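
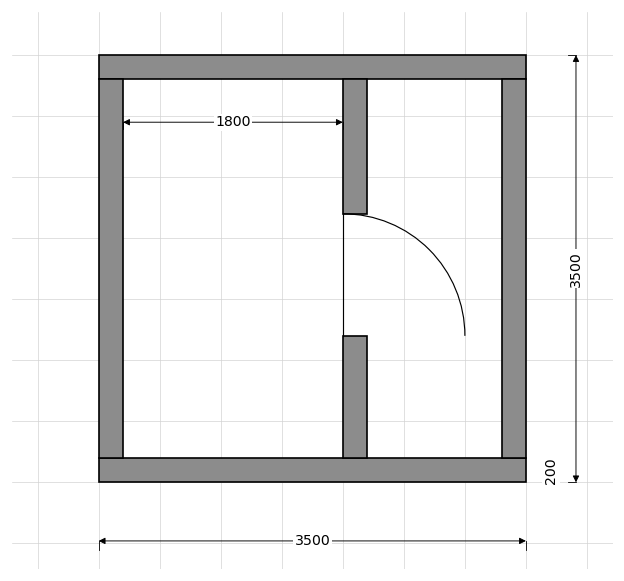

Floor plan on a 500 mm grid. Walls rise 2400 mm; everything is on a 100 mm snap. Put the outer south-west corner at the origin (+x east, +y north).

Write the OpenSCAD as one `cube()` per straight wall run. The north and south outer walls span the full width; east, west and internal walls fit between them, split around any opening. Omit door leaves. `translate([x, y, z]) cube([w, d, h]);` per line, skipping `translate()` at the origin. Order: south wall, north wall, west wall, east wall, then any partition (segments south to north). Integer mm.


cube([3500, 200, 2400]);
translate([0, 3300, 0]) cube([3500, 200, 2400]);
translate([0, 200, 0]) cube([200, 3100, 2400]);
translate([3300, 200, 0]) cube([200, 3100, 2400]);
translate([2000, 200, 0]) cube([200, 1000, 2400]);
translate([2000, 2200, 0]) cube([200, 1100, 2400]);


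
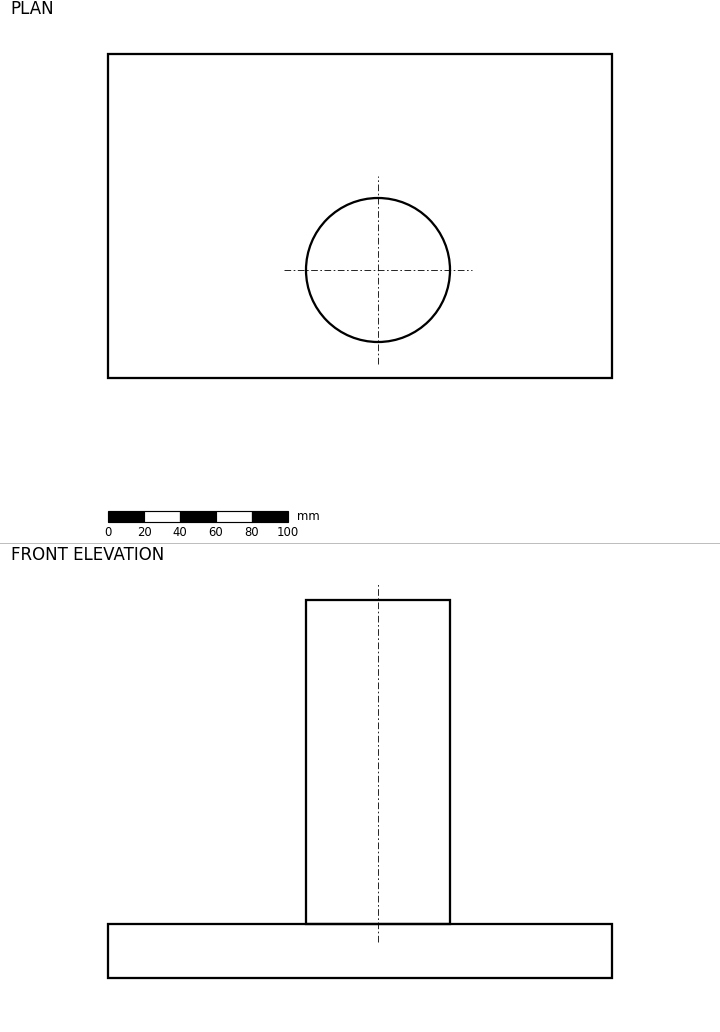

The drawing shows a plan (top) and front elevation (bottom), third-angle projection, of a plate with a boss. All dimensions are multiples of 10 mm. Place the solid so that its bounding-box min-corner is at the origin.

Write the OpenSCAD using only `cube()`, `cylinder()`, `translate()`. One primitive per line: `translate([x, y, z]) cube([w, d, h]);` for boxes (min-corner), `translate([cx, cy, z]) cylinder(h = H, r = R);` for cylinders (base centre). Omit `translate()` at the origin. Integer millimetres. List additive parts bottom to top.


cube([280, 180, 30]);
translate([150, 60, 30]) cylinder(h = 180, r = 40);


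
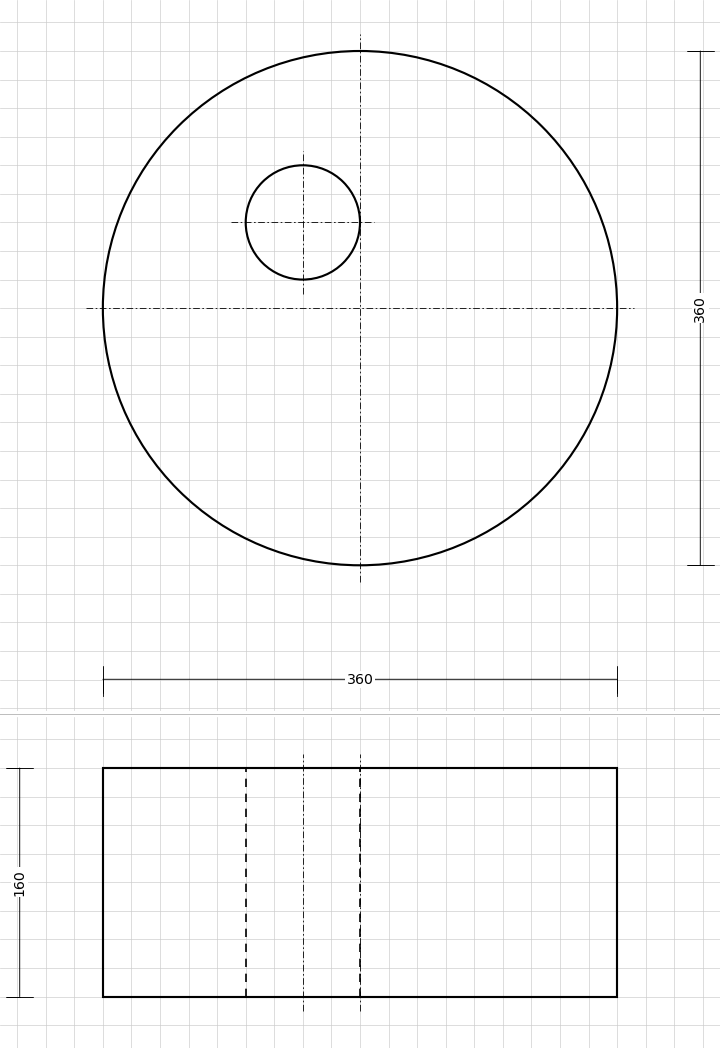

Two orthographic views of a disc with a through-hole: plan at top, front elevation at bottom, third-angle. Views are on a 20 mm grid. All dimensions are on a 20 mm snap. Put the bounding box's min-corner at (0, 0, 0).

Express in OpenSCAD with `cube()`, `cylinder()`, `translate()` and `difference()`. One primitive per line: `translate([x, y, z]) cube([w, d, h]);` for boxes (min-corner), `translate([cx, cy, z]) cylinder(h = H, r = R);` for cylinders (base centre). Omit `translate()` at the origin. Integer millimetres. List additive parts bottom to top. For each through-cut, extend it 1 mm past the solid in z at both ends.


difference() {
  translate([180, 180, 0]) cylinder(h = 160, r = 180);
  translate([140, 240, -1]) cylinder(h = 162, r = 40);
}


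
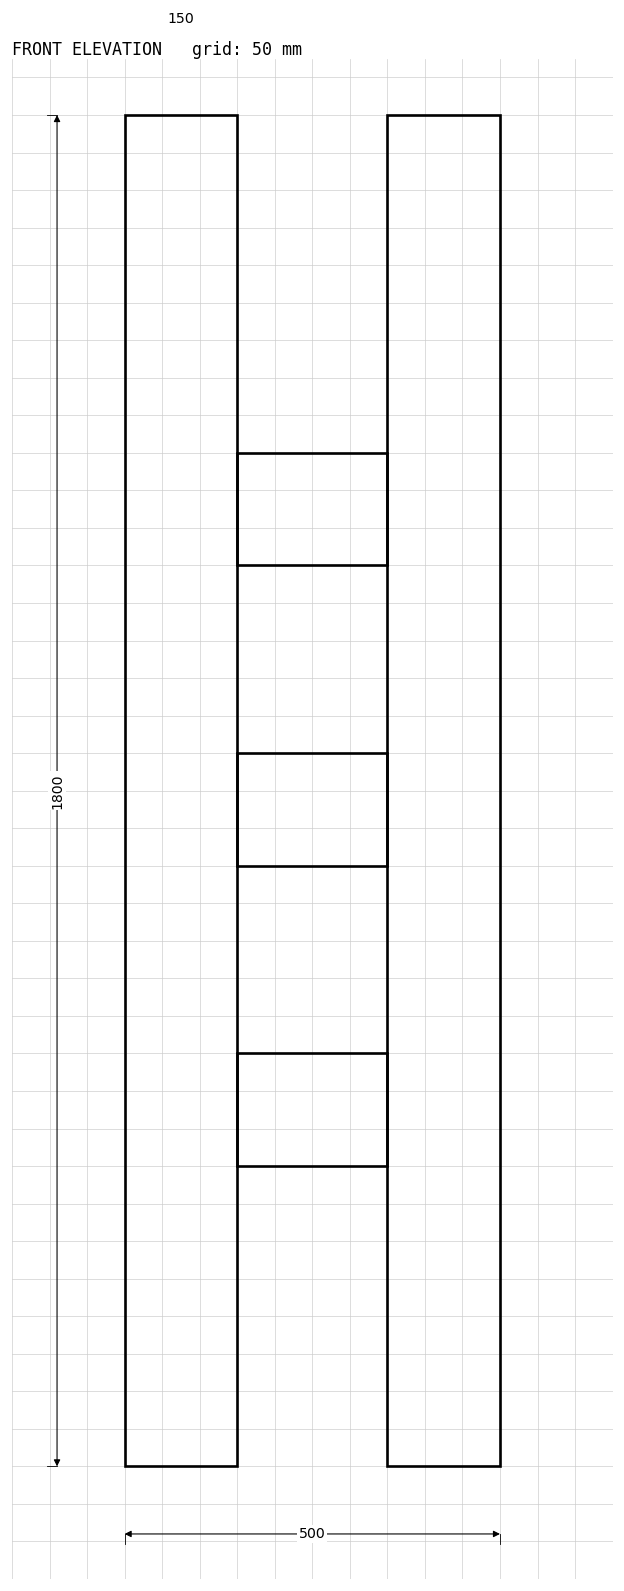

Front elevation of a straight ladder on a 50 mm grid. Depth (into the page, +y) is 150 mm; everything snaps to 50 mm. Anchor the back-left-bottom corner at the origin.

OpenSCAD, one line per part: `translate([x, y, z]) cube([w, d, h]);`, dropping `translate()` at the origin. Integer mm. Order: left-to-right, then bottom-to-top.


cube([150, 150, 1800]);
translate([150, 0, 400]) cube([200, 150, 150]);
translate([150, 0, 800]) cube([200, 150, 150]);
translate([150, 0, 1200]) cube([200, 150, 150]);
translate([350, 0, 0]) cube([150, 150, 1800]);


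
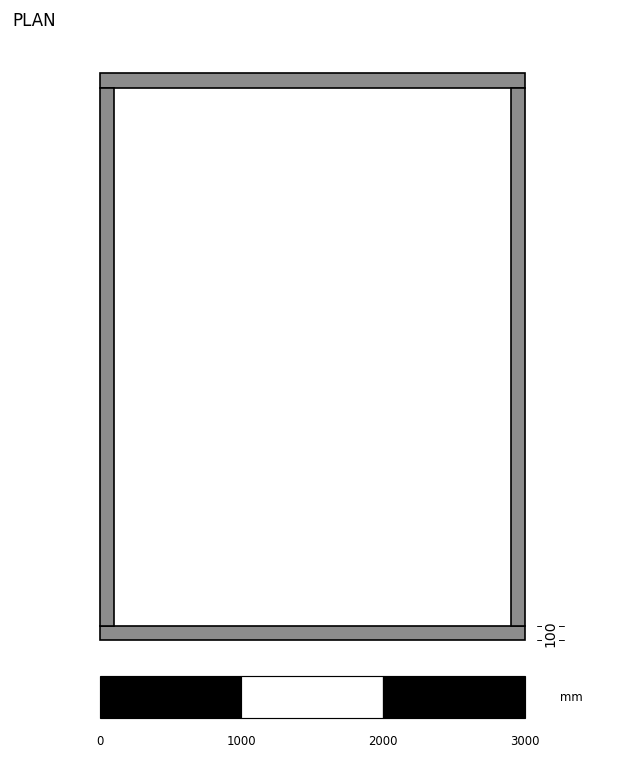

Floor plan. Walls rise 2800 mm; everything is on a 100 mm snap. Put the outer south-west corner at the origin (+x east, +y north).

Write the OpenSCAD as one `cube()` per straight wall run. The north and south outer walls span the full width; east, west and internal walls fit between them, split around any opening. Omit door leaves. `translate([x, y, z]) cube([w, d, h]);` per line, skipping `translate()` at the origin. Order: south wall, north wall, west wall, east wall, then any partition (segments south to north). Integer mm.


cube([3000, 100, 2800]);
translate([0, 3900, 0]) cube([3000, 100, 2800]);
translate([0, 100, 0]) cube([100, 3800, 2800]);
translate([2900, 100, 0]) cube([100, 3800, 2800]);


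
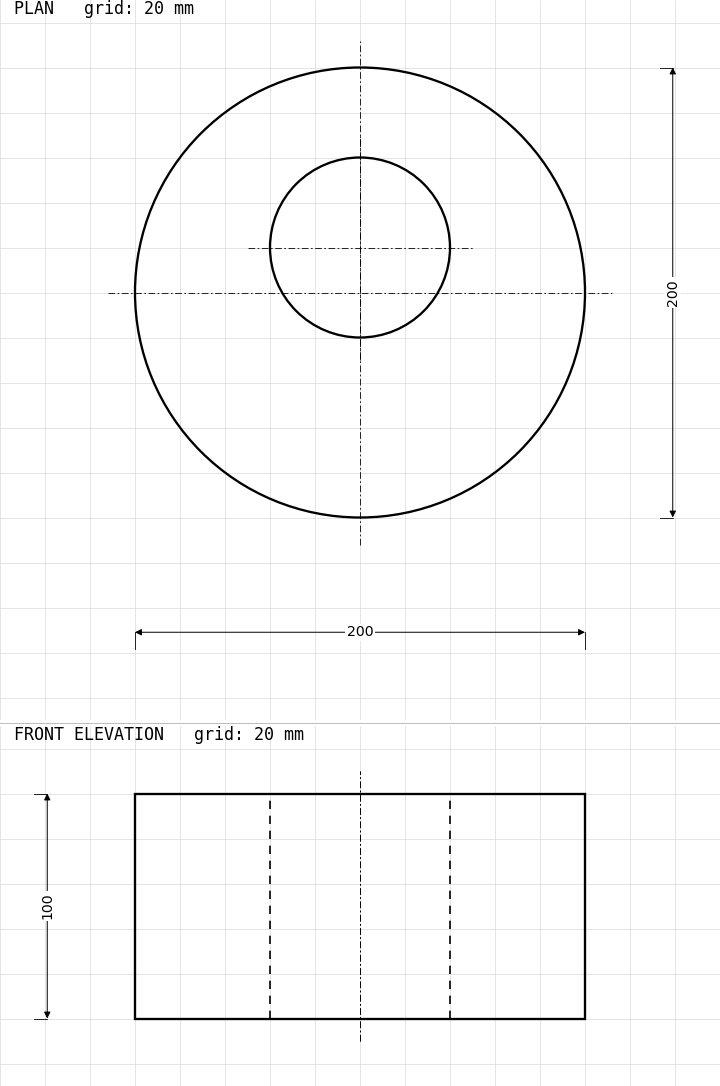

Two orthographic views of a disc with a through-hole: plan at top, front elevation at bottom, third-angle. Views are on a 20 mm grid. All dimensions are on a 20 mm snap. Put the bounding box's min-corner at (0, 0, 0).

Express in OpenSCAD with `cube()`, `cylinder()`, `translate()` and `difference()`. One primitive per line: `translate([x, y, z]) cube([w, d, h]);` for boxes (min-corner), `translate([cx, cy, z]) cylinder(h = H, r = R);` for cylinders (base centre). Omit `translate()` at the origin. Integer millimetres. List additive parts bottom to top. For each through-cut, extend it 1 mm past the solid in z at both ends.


difference() {
  translate([100, 100, 0]) cylinder(h = 100, r = 100);
  translate([100, 120, -1]) cylinder(h = 102, r = 40);
}


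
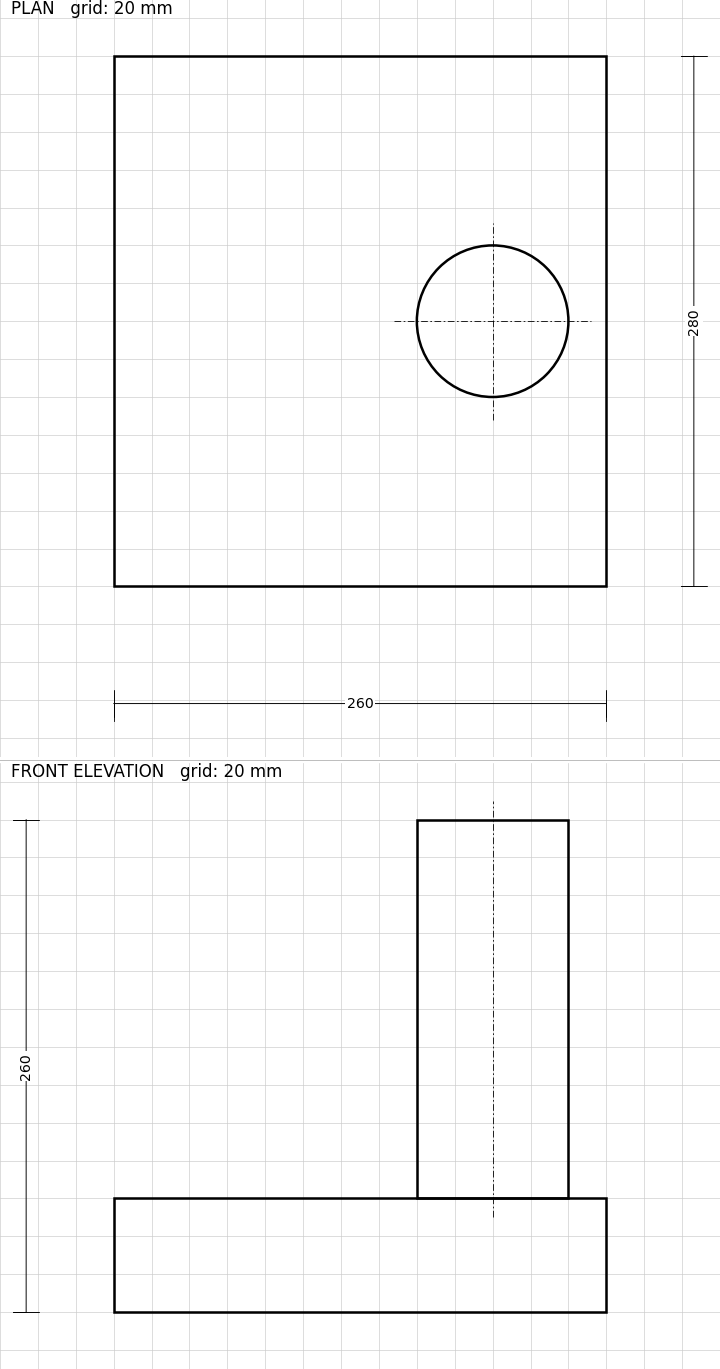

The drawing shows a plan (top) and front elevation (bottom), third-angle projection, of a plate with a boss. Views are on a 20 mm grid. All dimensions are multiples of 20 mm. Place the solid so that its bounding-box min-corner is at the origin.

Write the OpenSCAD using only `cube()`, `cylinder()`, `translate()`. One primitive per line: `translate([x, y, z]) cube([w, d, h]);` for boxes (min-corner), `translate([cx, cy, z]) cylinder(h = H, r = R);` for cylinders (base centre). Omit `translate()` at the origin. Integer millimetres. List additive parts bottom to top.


cube([260, 280, 60]);
translate([200, 140, 60]) cylinder(h = 200, r = 40);


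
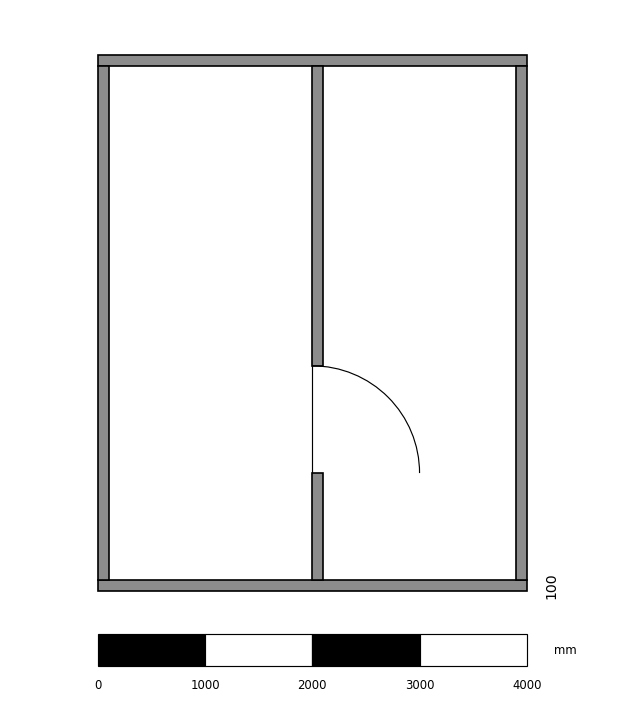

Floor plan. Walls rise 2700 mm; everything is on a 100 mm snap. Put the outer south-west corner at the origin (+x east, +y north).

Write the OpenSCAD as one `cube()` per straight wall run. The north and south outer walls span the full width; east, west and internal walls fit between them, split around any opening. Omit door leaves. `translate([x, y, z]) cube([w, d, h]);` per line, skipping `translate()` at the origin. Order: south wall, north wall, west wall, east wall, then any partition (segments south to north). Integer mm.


cube([4000, 100, 2700]);
translate([0, 4900, 0]) cube([4000, 100, 2700]);
translate([0, 100, 0]) cube([100, 4800, 2700]);
translate([3900, 100, 0]) cube([100, 4800, 2700]);
translate([2000, 100, 0]) cube([100, 1000, 2700]);
translate([2000, 2100, 0]) cube([100, 2800, 2700]);


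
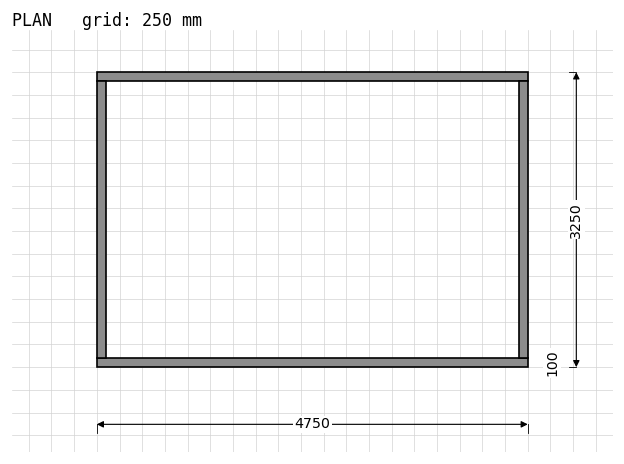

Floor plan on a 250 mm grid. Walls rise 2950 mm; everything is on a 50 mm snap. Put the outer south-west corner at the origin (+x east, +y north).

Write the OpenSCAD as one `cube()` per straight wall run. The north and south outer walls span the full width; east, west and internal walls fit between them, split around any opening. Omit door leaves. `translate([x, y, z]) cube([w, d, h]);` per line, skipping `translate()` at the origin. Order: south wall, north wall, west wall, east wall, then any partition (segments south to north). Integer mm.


cube([4750, 100, 2950]);
translate([0, 3150, 0]) cube([4750, 100, 2950]);
translate([0, 100, 0]) cube([100, 3050, 2950]);
translate([4650, 100, 0]) cube([100, 3050, 2950]);


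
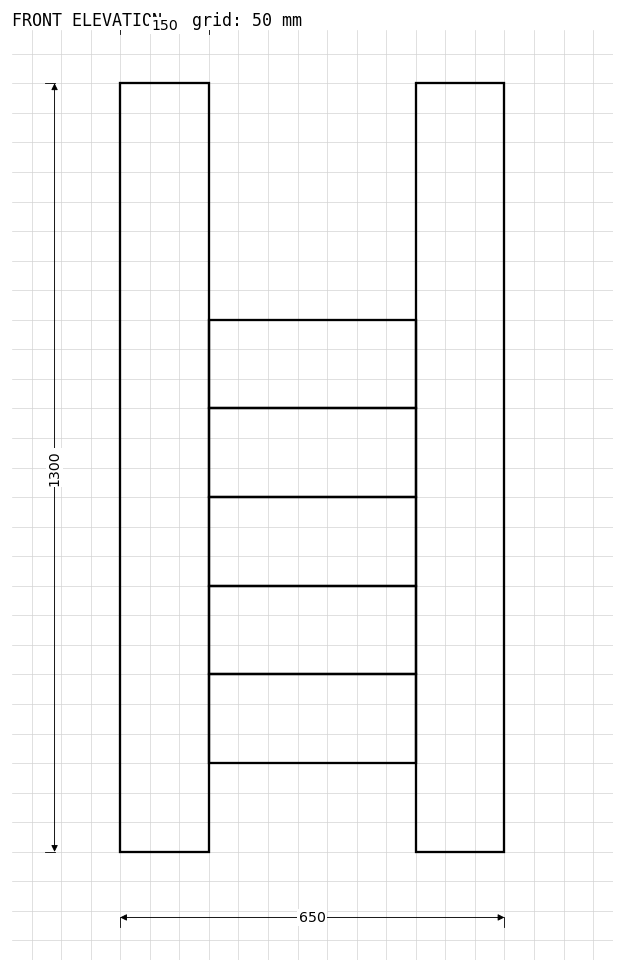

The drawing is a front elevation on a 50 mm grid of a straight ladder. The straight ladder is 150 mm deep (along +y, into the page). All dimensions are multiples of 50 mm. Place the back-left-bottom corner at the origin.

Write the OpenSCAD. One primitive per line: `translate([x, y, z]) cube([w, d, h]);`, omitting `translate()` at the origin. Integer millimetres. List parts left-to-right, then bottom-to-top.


cube([150, 150, 1300]);
translate([150, 0, 150]) cube([350, 150, 150]);
translate([150, 0, 300]) cube([350, 150, 150]);
translate([150, 0, 450]) cube([350, 150, 150]);
translate([150, 0, 600]) cube([350, 150, 150]);
translate([150, 0, 750]) cube([350, 150, 150]);
translate([500, 0, 0]) cube([150, 150, 1300]);


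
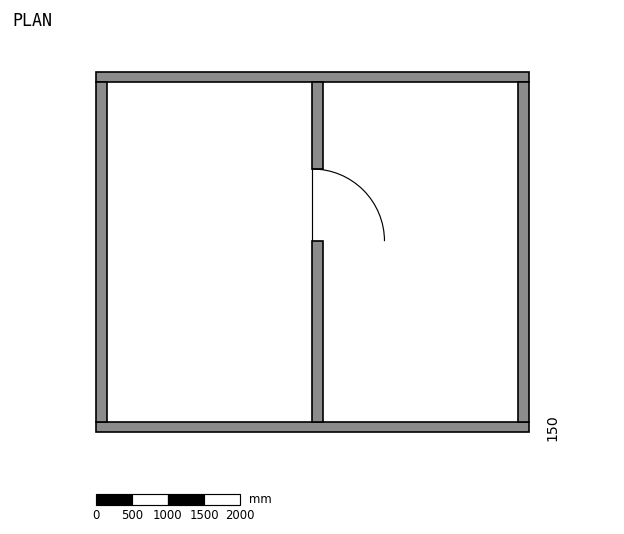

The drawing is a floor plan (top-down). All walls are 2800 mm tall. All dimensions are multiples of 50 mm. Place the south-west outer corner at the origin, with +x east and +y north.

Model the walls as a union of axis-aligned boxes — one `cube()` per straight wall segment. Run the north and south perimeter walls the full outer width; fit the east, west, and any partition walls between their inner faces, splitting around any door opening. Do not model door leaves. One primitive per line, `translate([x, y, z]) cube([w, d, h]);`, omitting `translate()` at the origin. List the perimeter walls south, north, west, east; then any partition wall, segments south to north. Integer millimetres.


cube([6000, 150, 2800]);
translate([0, 4850, 0]) cube([6000, 150, 2800]);
translate([0, 150, 0]) cube([150, 4700, 2800]);
translate([5850, 150, 0]) cube([150, 4700, 2800]);
translate([3000, 150, 0]) cube([150, 2500, 2800]);
translate([3000, 3650, 0]) cube([150, 1200, 2800]);


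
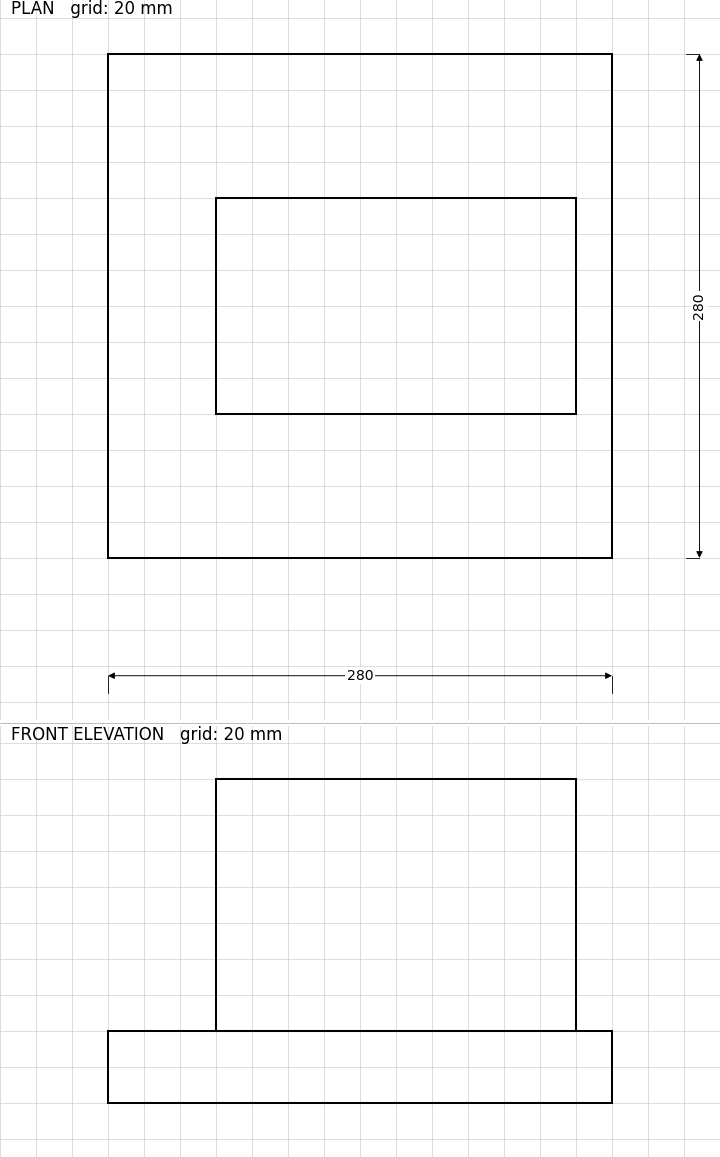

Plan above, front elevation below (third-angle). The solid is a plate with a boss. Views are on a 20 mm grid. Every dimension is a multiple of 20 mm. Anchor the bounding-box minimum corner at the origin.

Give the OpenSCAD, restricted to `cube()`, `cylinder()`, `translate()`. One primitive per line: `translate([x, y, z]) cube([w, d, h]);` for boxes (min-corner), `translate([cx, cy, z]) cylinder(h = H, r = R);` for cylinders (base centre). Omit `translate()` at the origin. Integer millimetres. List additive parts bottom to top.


cube([280, 280, 40]);
translate([60, 80, 40]) cube([200, 120, 140]);


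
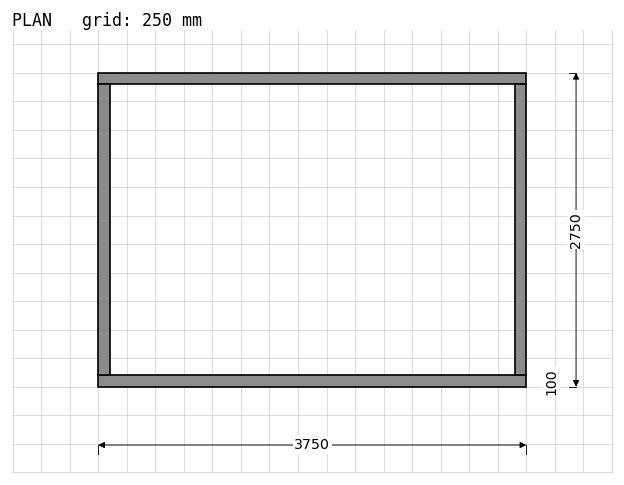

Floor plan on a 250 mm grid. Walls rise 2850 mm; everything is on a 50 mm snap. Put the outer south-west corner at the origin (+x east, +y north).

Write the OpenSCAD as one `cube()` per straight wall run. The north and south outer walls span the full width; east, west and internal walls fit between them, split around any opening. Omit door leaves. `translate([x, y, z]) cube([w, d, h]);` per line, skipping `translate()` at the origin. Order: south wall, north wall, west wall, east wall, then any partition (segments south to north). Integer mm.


cube([3750, 100, 2850]);
translate([0, 2650, 0]) cube([3750, 100, 2850]);
translate([0, 100, 0]) cube([100, 2550, 2850]);
translate([3650, 100, 0]) cube([100, 2550, 2850]);


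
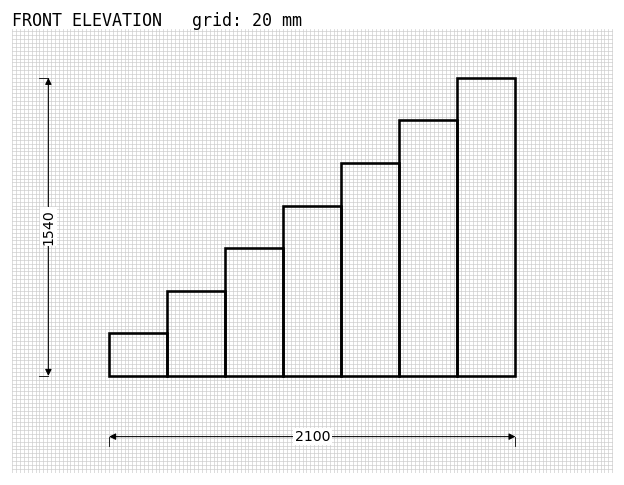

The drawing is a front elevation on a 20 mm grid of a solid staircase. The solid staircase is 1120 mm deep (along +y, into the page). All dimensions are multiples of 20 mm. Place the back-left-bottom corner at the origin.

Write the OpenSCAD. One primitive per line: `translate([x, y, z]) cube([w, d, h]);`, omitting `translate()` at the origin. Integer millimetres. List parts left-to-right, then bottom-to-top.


cube([300, 1120, 220]);
translate([300, 0, 0]) cube([300, 1120, 440]);
translate([600, 0, 0]) cube([300, 1120, 660]);
translate([900, 0, 0]) cube([300, 1120, 880]);
translate([1200, 0, 0]) cube([300, 1120, 1100]);
translate([1500, 0, 0]) cube([300, 1120, 1320]);
translate([1800, 0, 0]) cube([300, 1120, 1540]);


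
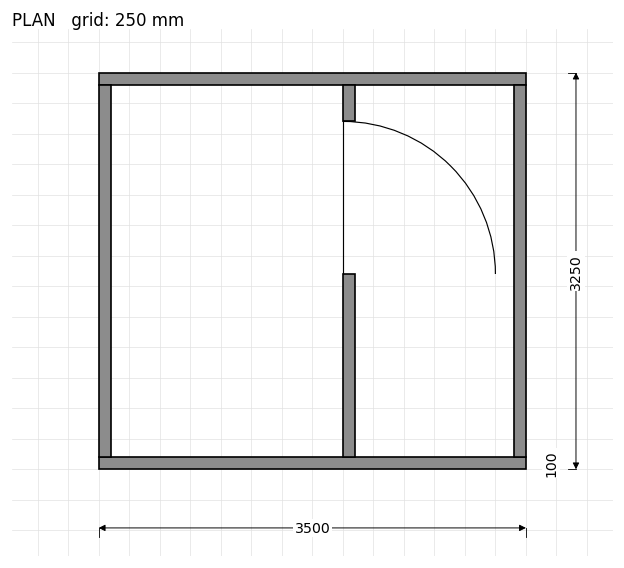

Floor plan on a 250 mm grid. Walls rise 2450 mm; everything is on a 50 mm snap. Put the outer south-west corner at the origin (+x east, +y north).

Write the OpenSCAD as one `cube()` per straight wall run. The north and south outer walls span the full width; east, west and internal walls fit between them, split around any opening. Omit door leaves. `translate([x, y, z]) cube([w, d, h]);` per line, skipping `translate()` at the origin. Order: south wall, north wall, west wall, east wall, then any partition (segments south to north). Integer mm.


cube([3500, 100, 2450]);
translate([0, 3150, 0]) cube([3500, 100, 2450]);
translate([0, 100, 0]) cube([100, 3050, 2450]);
translate([3400, 100, 0]) cube([100, 3050, 2450]);
translate([2000, 100, 0]) cube([100, 1500, 2450]);
translate([2000, 2850, 0]) cube([100, 300, 2450]);


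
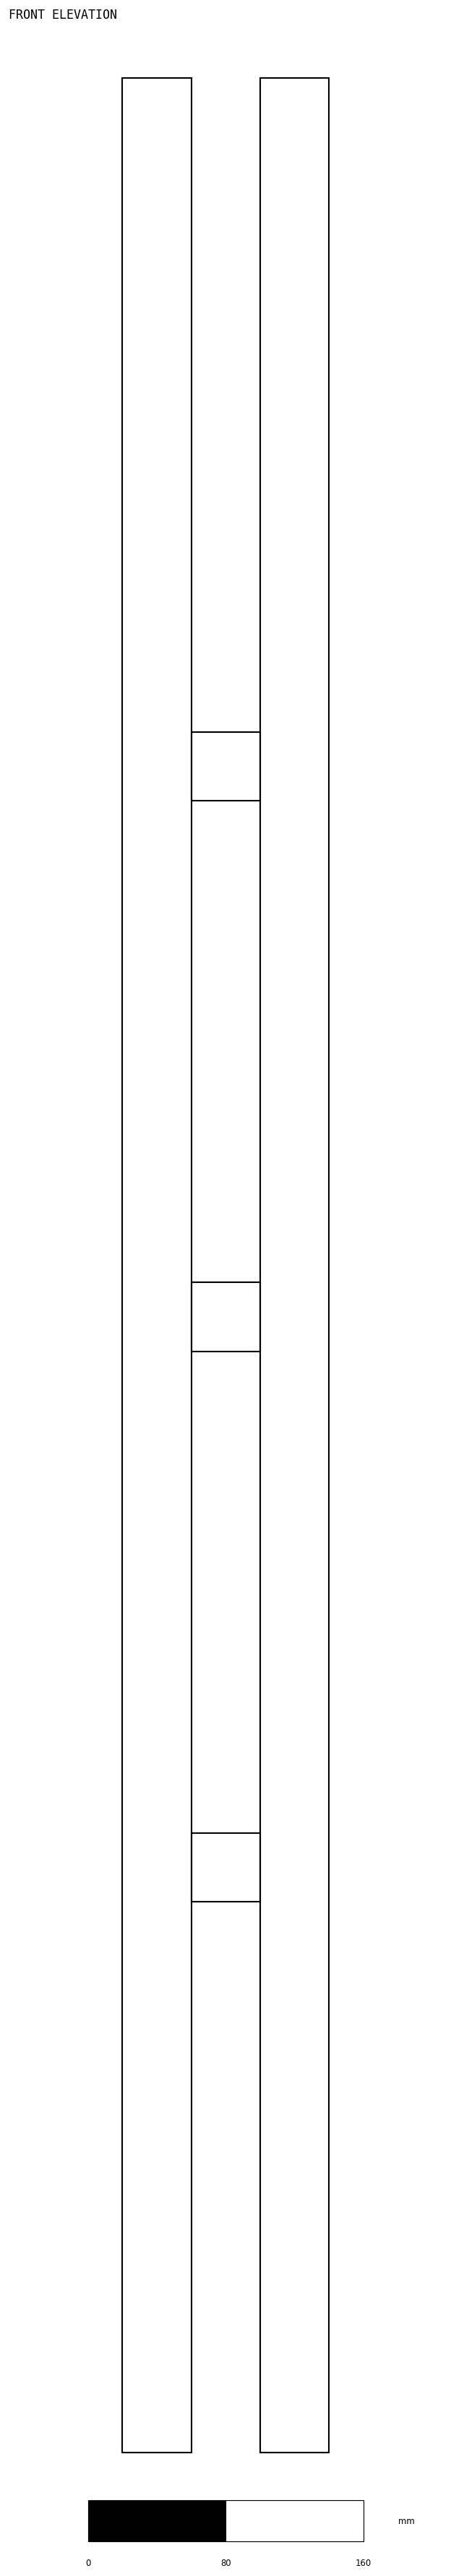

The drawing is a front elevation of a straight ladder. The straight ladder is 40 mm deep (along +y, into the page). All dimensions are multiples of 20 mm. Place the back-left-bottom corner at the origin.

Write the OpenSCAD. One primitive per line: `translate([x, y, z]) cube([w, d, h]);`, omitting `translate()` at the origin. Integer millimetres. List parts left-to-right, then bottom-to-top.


cube([40, 40, 1380]);
translate([40, 0, 320]) cube([40, 40, 40]);
translate([40, 0, 640]) cube([40, 40, 40]);
translate([40, 0, 960]) cube([40, 40, 40]);
translate([80, 0, 0]) cube([40, 40, 1380]);


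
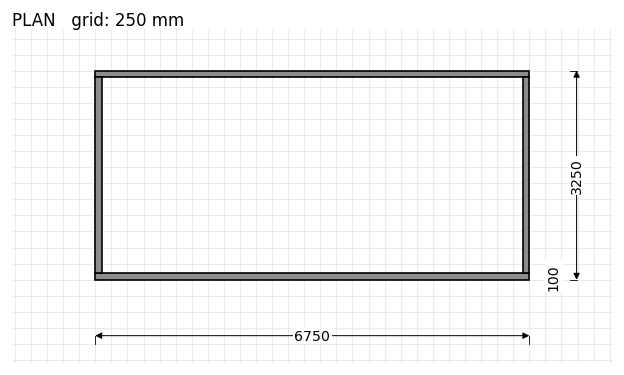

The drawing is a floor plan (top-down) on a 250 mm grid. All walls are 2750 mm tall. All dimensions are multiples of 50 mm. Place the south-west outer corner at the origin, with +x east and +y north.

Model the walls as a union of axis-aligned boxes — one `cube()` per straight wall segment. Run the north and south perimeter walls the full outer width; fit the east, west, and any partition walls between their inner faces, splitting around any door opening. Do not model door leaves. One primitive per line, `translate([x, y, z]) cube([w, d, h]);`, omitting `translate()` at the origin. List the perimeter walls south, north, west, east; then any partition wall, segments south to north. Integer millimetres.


cube([6750, 100, 2750]);
translate([0, 3150, 0]) cube([6750, 100, 2750]);
translate([0, 100, 0]) cube([100, 3050, 2750]);
translate([6650, 100, 0]) cube([100, 3050, 2750]);


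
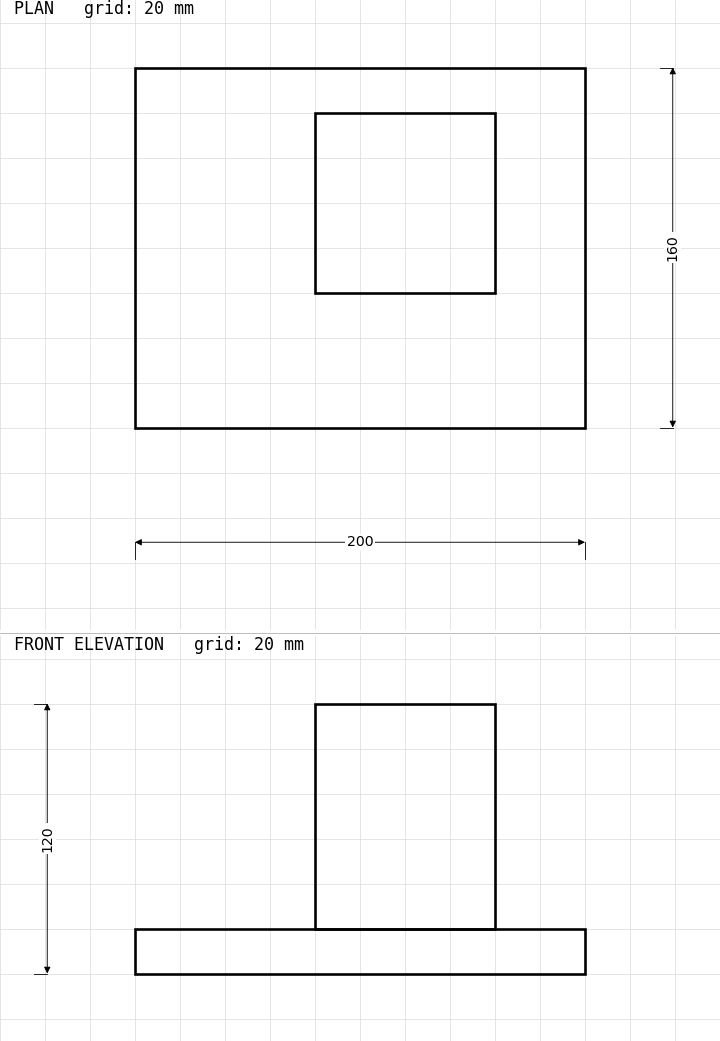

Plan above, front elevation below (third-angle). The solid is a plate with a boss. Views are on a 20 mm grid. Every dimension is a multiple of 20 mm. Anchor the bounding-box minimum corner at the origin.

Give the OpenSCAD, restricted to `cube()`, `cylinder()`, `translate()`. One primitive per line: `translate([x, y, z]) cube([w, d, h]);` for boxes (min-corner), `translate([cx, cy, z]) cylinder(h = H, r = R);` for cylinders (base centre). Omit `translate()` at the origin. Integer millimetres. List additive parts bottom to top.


cube([200, 160, 20]);
translate([80, 60, 20]) cube([80, 80, 100]);


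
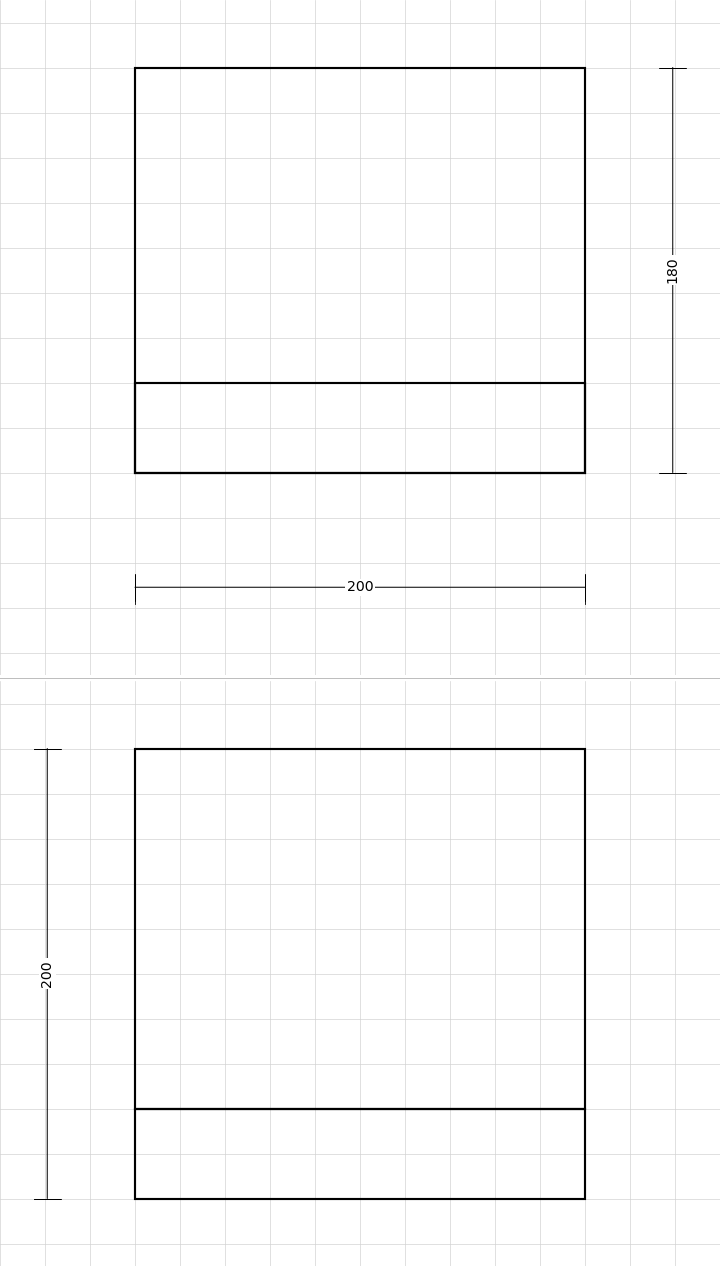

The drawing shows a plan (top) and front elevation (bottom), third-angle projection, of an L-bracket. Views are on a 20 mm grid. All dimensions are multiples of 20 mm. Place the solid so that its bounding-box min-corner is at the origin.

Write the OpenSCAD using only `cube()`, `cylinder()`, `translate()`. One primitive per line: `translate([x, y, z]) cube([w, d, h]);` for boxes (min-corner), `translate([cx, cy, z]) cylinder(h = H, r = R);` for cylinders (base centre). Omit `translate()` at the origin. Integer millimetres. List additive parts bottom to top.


cube([200, 180, 40]);
translate([0, 0, 40]) cube([200, 40, 160]);


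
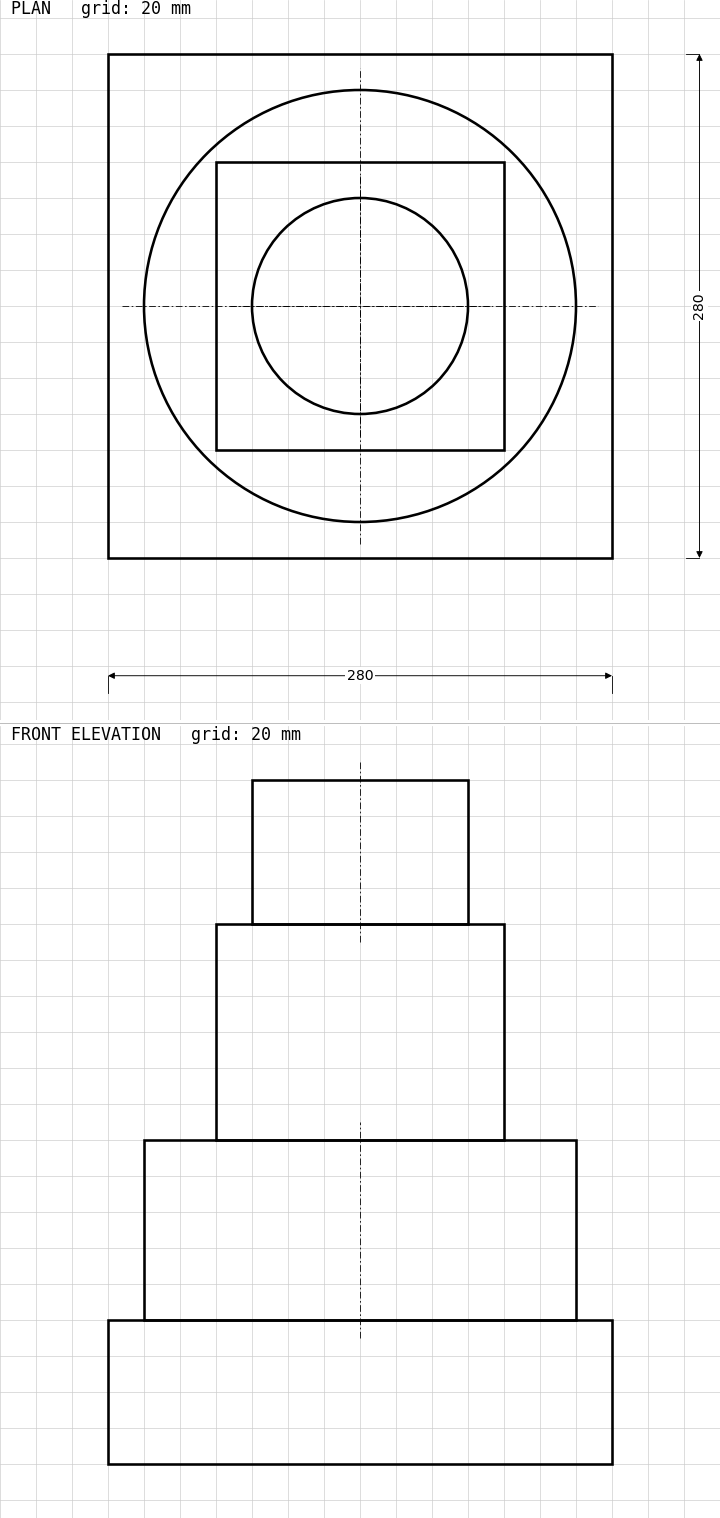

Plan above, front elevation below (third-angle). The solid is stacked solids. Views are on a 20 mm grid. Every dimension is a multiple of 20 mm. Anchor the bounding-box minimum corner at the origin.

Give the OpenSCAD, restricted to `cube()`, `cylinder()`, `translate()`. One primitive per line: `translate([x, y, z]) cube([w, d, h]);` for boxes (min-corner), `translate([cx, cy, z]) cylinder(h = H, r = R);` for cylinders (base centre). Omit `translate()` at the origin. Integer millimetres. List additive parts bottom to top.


cube([280, 280, 80]);
translate([140, 140, 80]) cylinder(h = 100, r = 120);
translate([60, 60, 180]) cube([160, 160, 120]);
translate([140, 140, 300]) cylinder(h = 80, r = 60);


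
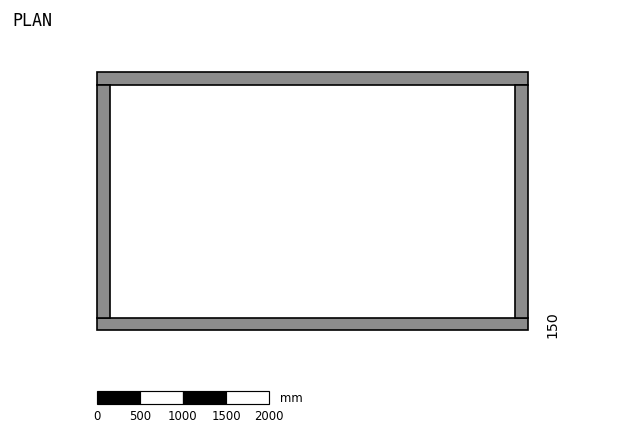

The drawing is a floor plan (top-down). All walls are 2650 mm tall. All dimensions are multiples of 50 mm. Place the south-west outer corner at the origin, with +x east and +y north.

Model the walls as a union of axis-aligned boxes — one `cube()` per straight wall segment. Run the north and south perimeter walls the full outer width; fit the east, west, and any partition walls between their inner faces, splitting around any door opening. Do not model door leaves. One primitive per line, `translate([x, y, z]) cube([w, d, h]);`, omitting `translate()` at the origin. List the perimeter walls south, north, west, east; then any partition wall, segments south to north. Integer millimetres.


cube([5000, 150, 2650]);
translate([0, 2850, 0]) cube([5000, 150, 2650]);
translate([0, 150, 0]) cube([150, 2700, 2650]);
translate([4850, 150, 0]) cube([150, 2700, 2650]);


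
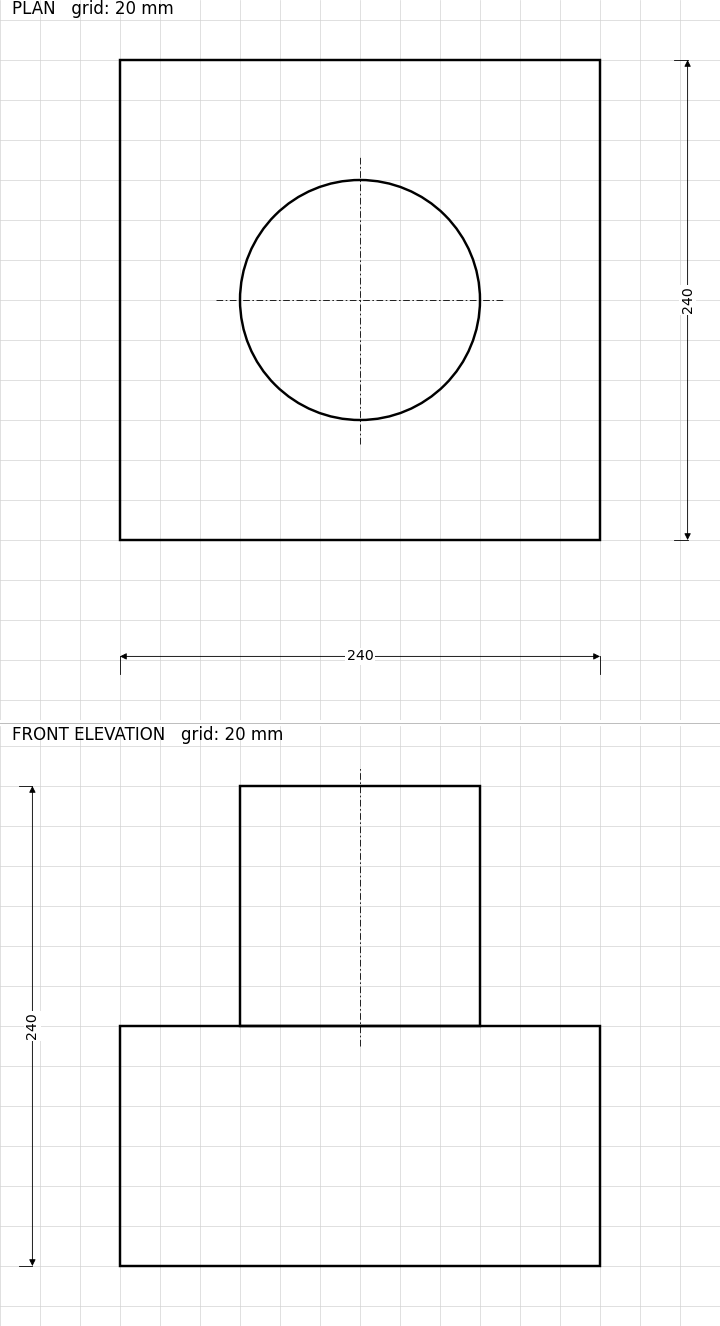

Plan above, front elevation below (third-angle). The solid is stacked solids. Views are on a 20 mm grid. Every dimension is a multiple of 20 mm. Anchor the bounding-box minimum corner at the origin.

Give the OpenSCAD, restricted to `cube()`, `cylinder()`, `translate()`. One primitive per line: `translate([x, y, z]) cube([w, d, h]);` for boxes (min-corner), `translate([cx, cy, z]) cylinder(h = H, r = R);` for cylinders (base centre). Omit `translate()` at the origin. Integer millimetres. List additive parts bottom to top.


cube([240, 240, 120]);
translate([120, 120, 120]) cylinder(h = 120, r = 60);


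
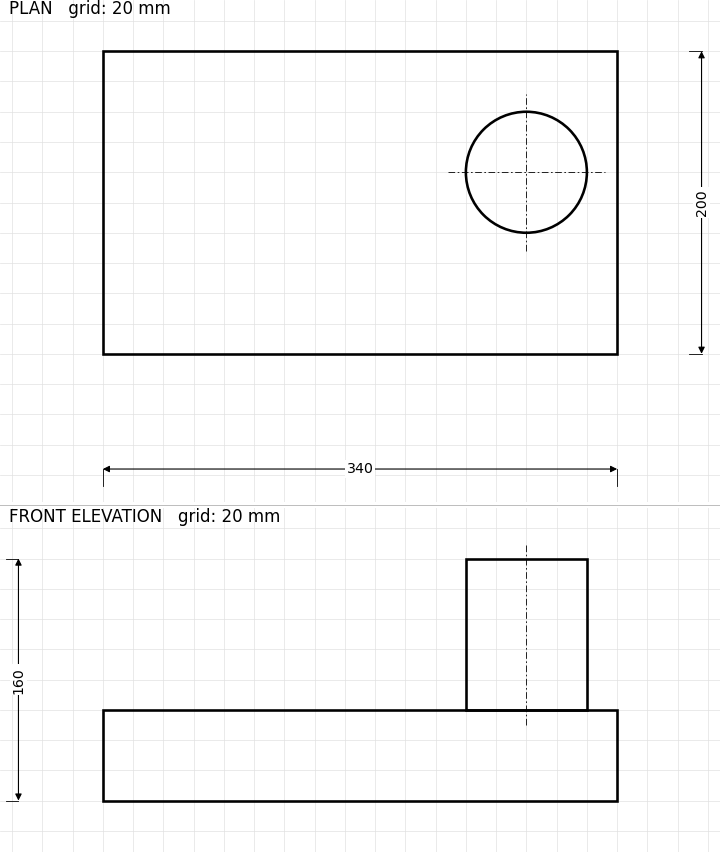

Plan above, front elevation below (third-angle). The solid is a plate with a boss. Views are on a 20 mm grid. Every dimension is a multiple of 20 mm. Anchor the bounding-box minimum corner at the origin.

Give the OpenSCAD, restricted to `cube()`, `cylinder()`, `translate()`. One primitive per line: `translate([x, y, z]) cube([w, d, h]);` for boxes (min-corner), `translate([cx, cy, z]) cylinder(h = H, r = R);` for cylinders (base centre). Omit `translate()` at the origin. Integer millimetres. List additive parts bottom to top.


cube([340, 200, 60]);
translate([280, 120, 60]) cylinder(h = 100, r = 40);


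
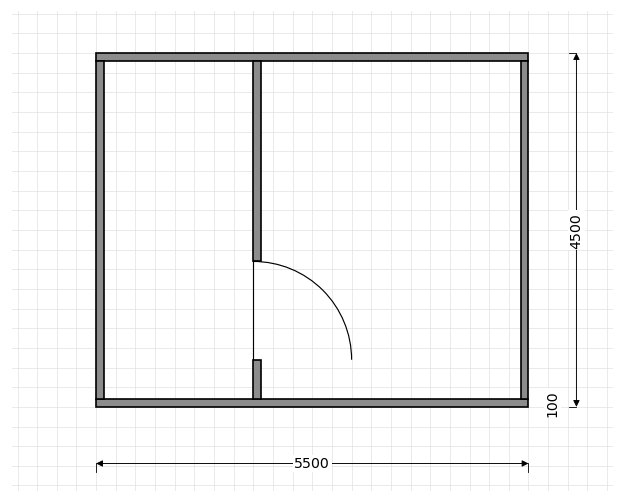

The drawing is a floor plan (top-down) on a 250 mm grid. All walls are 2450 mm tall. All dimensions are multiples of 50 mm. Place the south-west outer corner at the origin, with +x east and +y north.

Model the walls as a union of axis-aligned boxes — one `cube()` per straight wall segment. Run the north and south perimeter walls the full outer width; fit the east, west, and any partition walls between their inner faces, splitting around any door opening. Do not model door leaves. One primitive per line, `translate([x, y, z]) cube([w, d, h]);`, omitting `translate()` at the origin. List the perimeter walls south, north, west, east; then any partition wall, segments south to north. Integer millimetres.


cube([5500, 100, 2450]);
translate([0, 4400, 0]) cube([5500, 100, 2450]);
translate([0, 100, 0]) cube([100, 4300, 2450]);
translate([5400, 100, 0]) cube([100, 4300, 2450]);
translate([2000, 100, 0]) cube([100, 500, 2450]);
translate([2000, 1850, 0]) cube([100, 2550, 2450]);


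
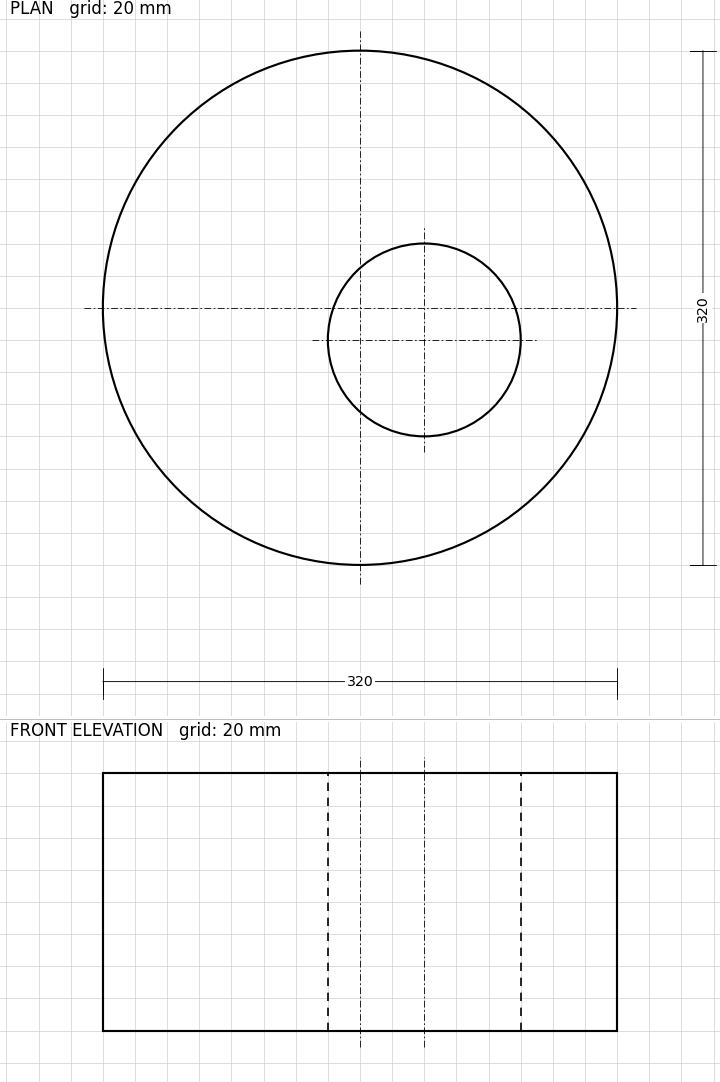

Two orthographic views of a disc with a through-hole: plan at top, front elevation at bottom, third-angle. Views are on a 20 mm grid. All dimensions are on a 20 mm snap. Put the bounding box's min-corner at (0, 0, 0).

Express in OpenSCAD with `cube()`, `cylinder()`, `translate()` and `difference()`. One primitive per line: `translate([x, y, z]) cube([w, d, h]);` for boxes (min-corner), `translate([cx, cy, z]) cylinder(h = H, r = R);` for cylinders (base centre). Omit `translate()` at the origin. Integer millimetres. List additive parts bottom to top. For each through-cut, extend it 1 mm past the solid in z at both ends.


difference() {
  translate([160, 160, 0]) cylinder(h = 160, r = 160);
  translate([200, 140, -1]) cylinder(h = 162, r = 60);
}


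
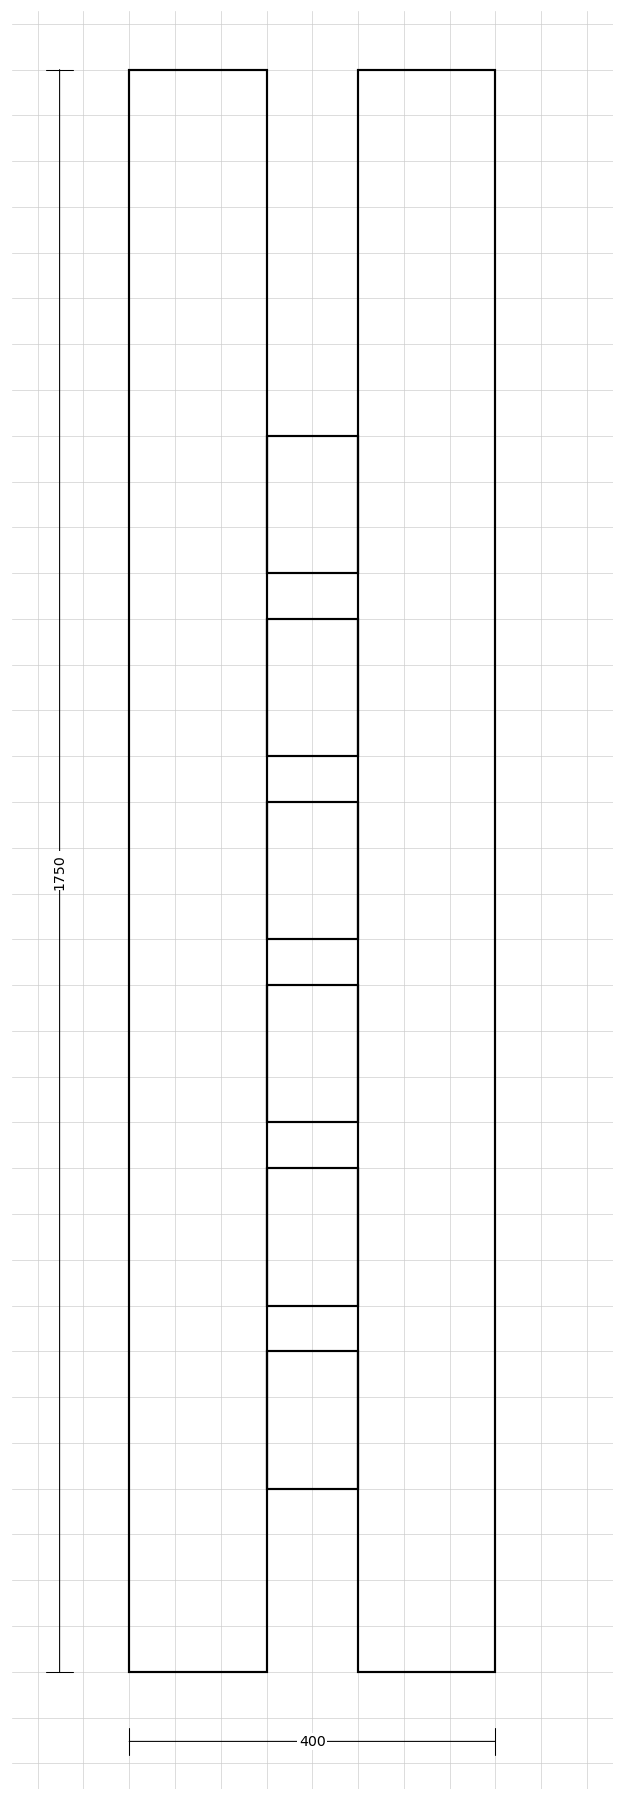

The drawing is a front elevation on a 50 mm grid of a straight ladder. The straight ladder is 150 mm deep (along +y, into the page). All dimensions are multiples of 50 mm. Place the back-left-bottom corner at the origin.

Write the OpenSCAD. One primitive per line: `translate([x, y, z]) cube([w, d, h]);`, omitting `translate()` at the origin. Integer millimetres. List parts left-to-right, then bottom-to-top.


cube([150, 150, 1750]);
translate([150, 0, 200]) cube([100, 150, 150]);
translate([150, 0, 400]) cube([100, 150, 150]);
translate([150, 0, 600]) cube([100, 150, 150]);
translate([150, 0, 800]) cube([100, 150, 150]);
translate([150, 0, 1000]) cube([100, 150, 150]);
translate([150, 0, 1200]) cube([100, 150, 150]);
translate([250, 0, 0]) cube([150, 150, 1750]);


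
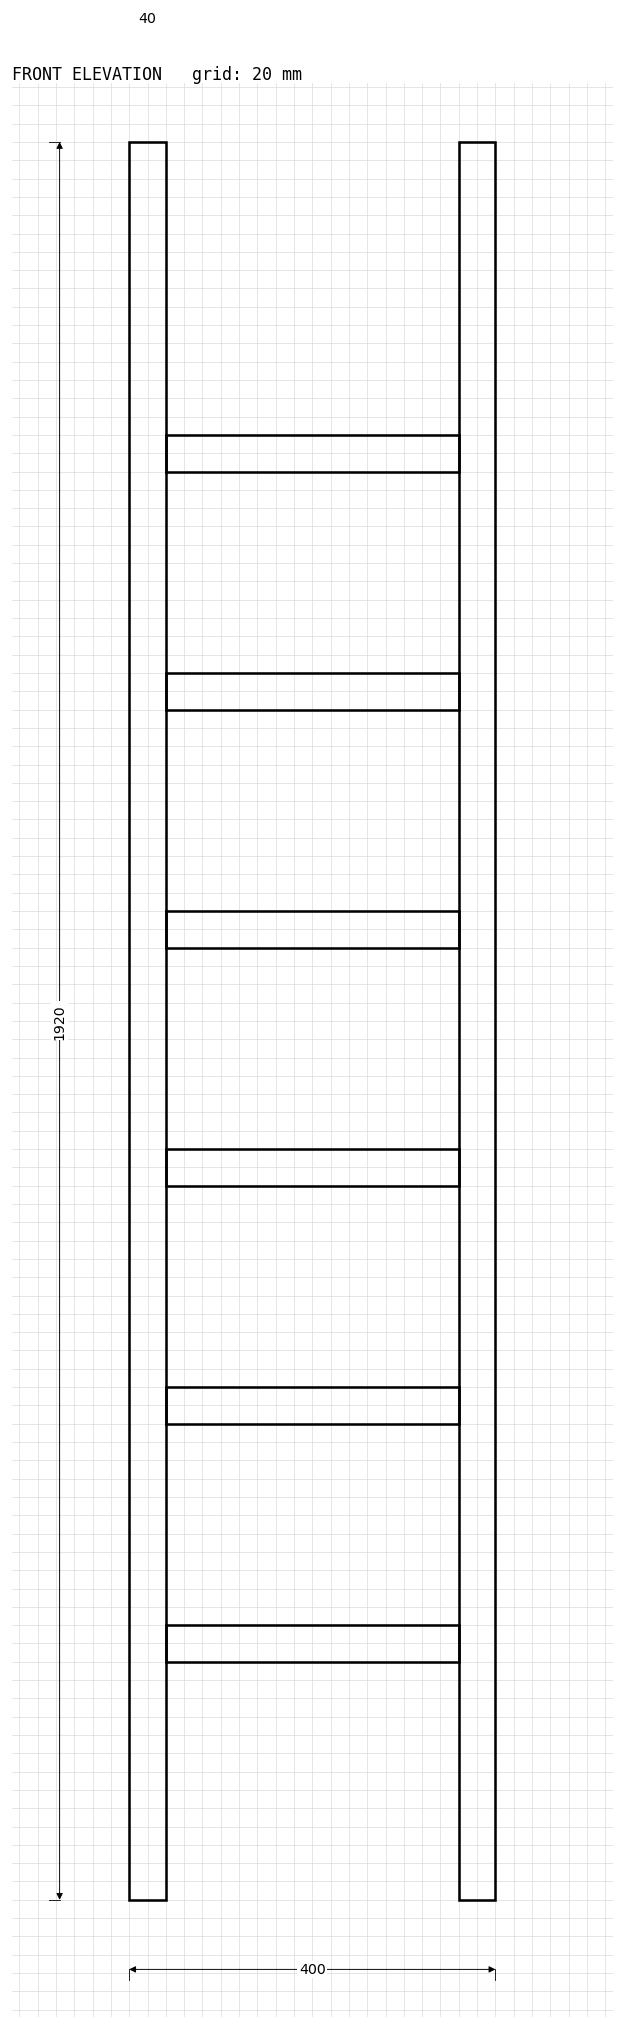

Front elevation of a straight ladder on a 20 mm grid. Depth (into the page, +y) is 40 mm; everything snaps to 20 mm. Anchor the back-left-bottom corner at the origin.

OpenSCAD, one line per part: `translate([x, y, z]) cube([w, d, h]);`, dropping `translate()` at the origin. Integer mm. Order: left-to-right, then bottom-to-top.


cube([40, 40, 1920]);
translate([40, 0, 260]) cube([320, 40, 40]);
translate([40, 0, 520]) cube([320, 40, 40]);
translate([40, 0, 780]) cube([320, 40, 40]);
translate([40, 0, 1040]) cube([320, 40, 40]);
translate([40, 0, 1300]) cube([320, 40, 40]);
translate([40, 0, 1560]) cube([320, 40, 40]);
translate([360, 0, 0]) cube([40, 40, 1920]);


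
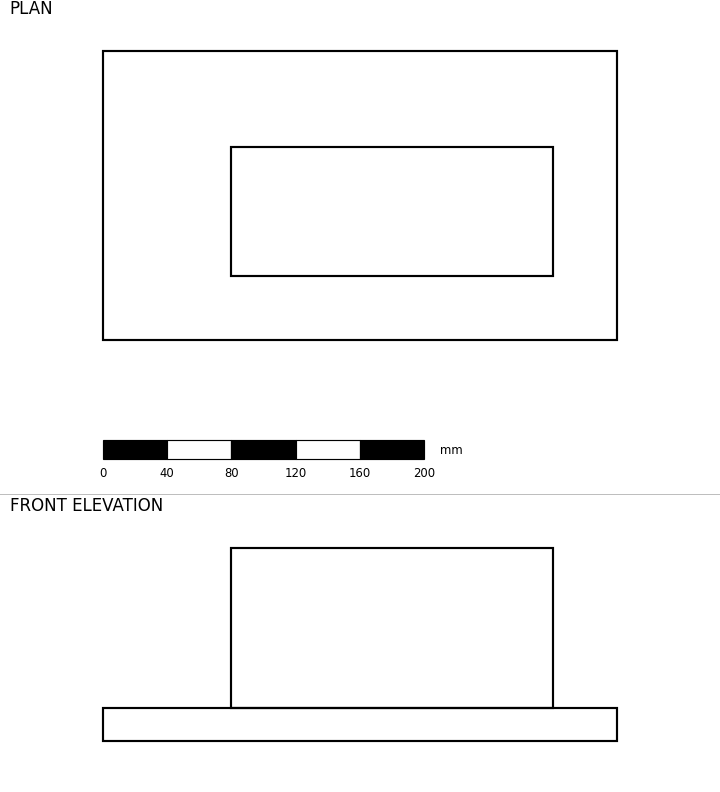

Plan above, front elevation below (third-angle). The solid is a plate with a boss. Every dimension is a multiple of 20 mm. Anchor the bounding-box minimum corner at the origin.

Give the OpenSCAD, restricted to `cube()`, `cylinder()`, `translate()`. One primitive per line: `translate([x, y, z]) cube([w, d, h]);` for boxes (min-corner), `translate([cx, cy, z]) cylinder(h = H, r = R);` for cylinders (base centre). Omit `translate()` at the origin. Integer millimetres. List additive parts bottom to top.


cube([320, 180, 20]);
translate([80, 40, 20]) cube([200, 80, 100]);


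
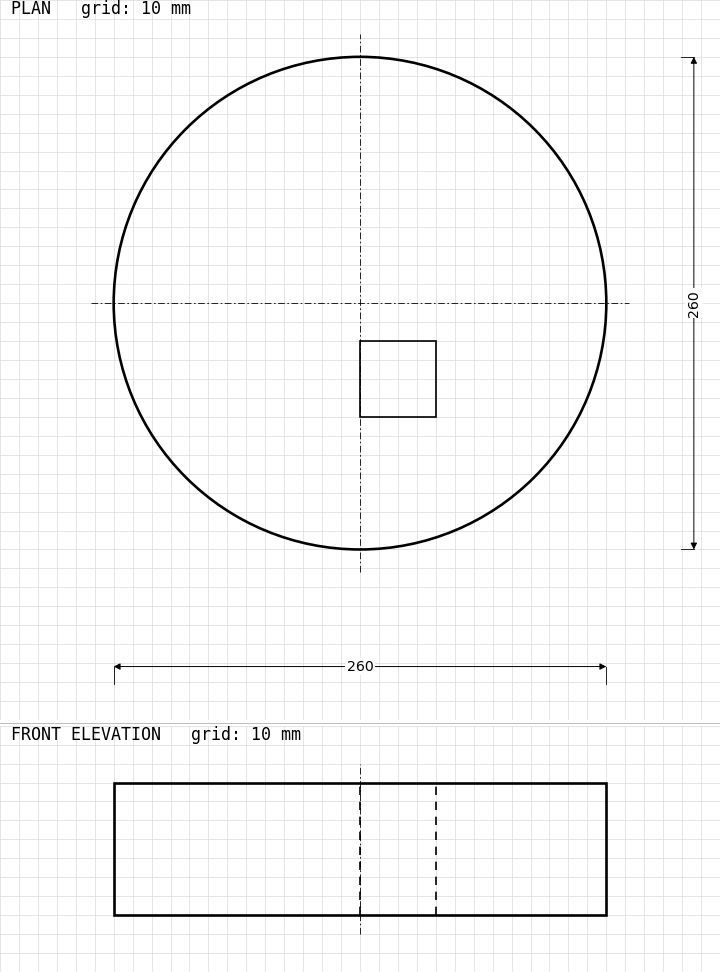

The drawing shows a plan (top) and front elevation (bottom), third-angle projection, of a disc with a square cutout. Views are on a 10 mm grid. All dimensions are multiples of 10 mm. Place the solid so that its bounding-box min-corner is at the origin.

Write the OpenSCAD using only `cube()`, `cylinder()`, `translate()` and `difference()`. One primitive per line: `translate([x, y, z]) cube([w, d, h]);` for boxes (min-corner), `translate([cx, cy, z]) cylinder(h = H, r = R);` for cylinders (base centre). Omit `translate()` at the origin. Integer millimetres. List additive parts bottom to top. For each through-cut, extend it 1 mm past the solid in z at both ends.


difference() {
  translate([130, 130, 0]) cylinder(h = 70, r = 130);
  translate([130, 70, -1]) cube([40, 40, 72]);
}


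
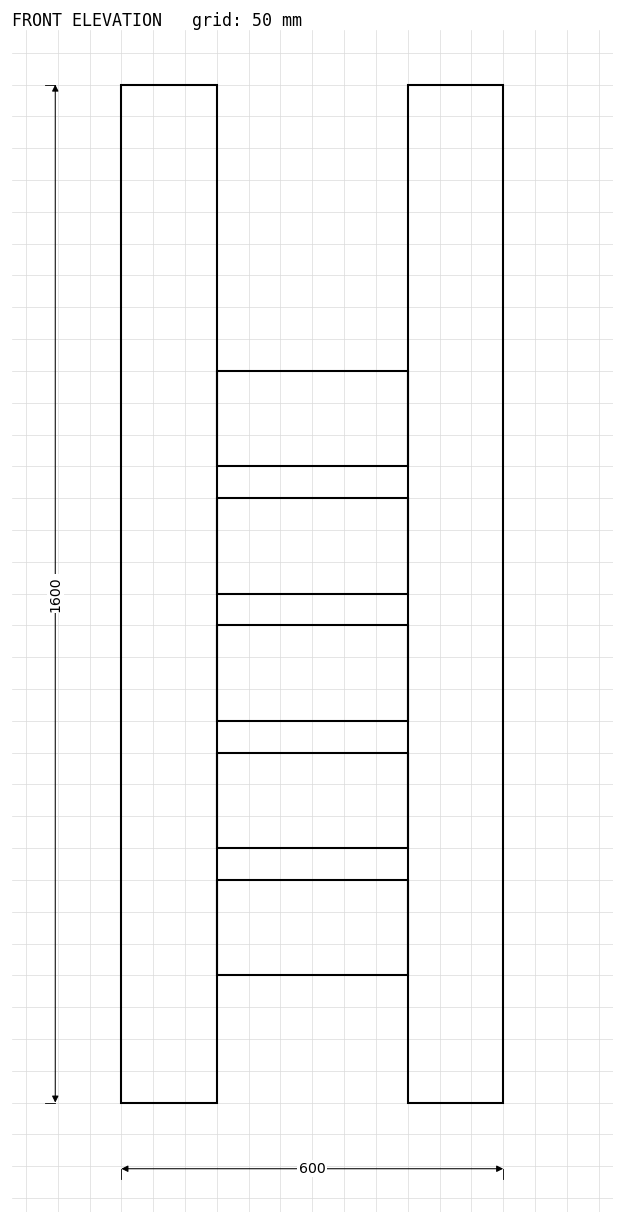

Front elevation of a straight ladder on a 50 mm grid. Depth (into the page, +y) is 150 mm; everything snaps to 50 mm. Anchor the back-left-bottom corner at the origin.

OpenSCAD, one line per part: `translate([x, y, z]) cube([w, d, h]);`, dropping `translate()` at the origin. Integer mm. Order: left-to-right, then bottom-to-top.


cube([150, 150, 1600]);
translate([150, 0, 200]) cube([300, 150, 150]);
translate([150, 0, 400]) cube([300, 150, 150]);
translate([150, 0, 600]) cube([300, 150, 150]);
translate([150, 0, 800]) cube([300, 150, 150]);
translate([150, 0, 1000]) cube([300, 150, 150]);
translate([450, 0, 0]) cube([150, 150, 1600]);


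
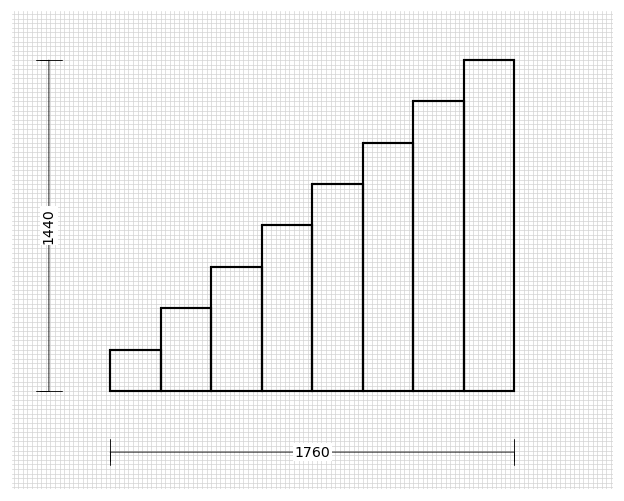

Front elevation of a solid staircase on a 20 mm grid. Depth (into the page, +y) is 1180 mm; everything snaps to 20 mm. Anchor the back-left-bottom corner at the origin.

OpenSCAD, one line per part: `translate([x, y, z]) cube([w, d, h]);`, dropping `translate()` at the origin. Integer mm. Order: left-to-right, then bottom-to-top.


cube([220, 1180, 180]);
translate([220, 0, 0]) cube([220, 1180, 360]);
translate([440, 0, 0]) cube([220, 1180, 540]);
translate([660, 0, 0]) cube([220, 1180, 720]);
translate([880, 0, 0]) cube([220, 1180, 900]);
translate([1100, 0, 0]) cube([220, 1180, 1080]);
translate([1320, 0, 0]) cube([220, 1180, 1260]);
translate([1540, 0, 0]) cube([220, 1180, 1440]);


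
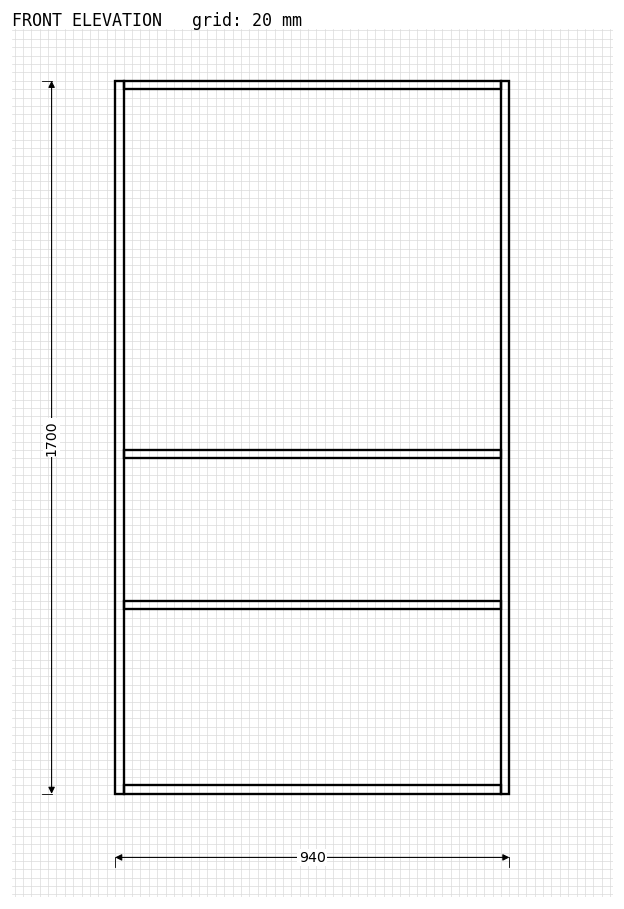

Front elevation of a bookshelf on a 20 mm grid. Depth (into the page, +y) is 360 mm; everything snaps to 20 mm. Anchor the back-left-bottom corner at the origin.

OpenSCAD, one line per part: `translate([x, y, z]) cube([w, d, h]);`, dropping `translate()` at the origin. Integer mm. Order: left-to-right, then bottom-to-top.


cube([20, 360, 1700]);
translate([20, 0, 0]) cube([900, 360, 20]);
translate([20, 0, 440]) cube([900, 360, 20]);
translate([20, 0, 800]) cube([900, 360, 20]);
translate([20, 0, 1680]) cube([900, 360, 20]);
translate([920, 0, 0]) cube([20, 360, 1700]);


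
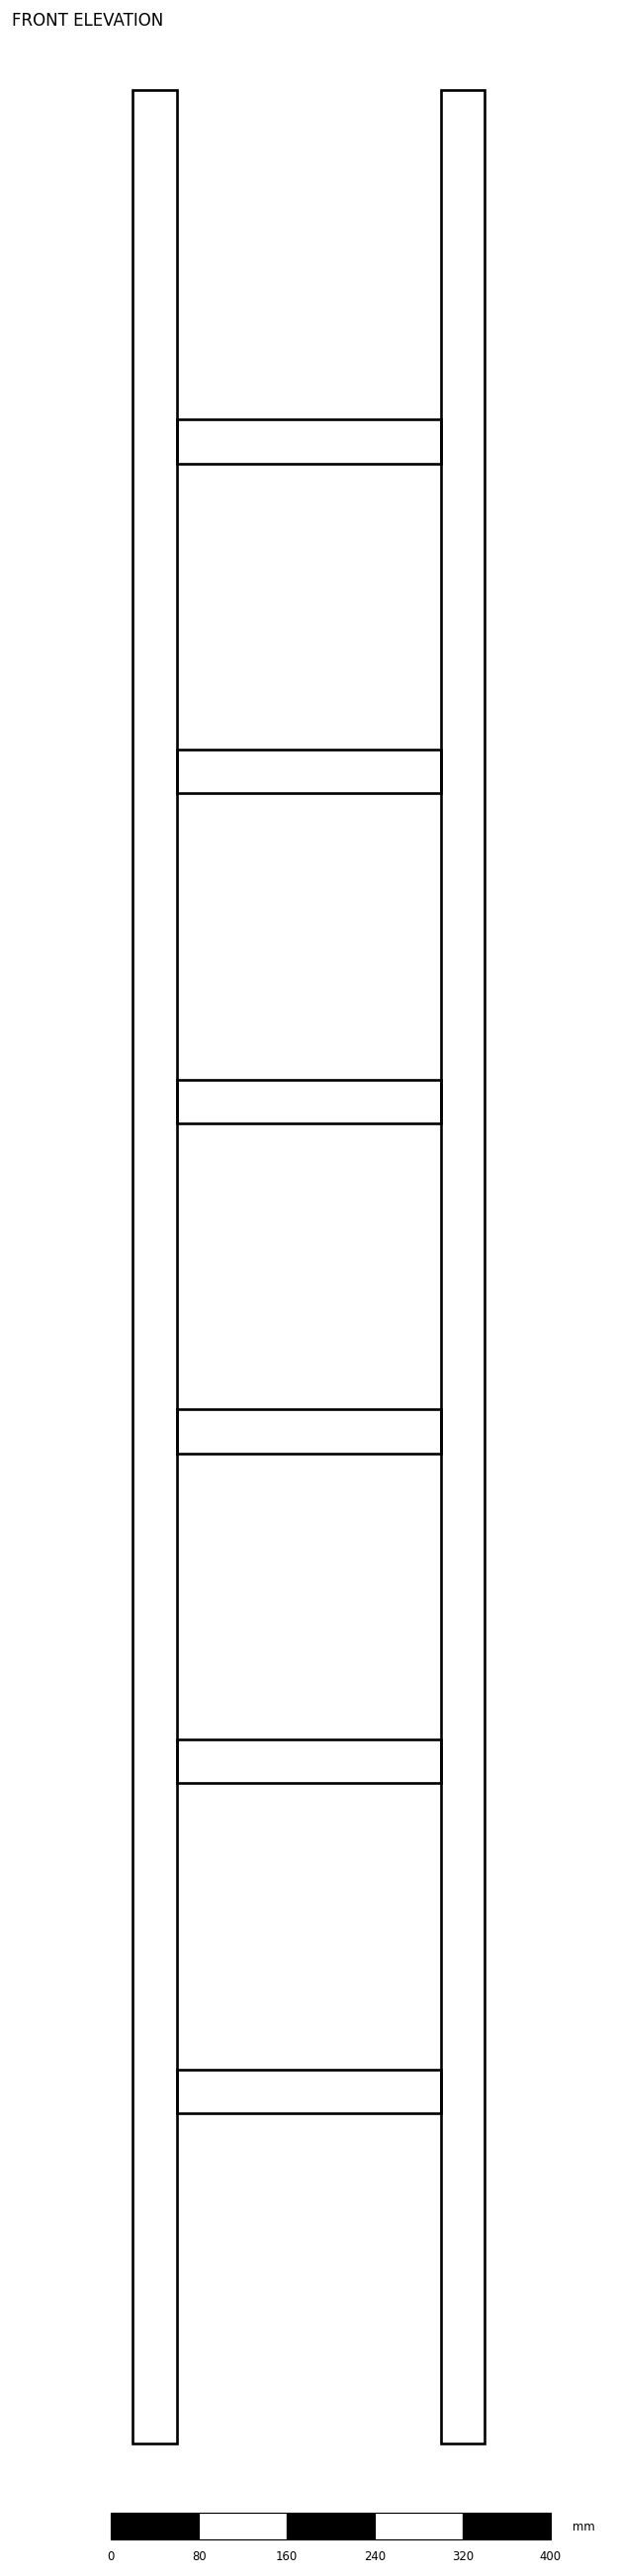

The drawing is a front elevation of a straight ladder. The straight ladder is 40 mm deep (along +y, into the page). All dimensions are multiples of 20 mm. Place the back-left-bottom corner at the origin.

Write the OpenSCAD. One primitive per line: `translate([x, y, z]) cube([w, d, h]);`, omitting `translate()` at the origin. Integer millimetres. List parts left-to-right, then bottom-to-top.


cube([40, 40, 2140]);
translate([40, 0, 300]) cube([240, 40, 40]);
translate([40, 0, 600]) cube([240, 40, 40]);
translate([40, 0, 900]) cube([240, 40, 40]);
translate([40, 0, 1200]) cube([240, 40, 40]);
translate([40, 0, 1500]) cube([240, 40, 40]);
translate([40, 0, 1800]) cube([240, 40, 40]);
translate([280, 0, 0]) cube([40, 40, 2140]);
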